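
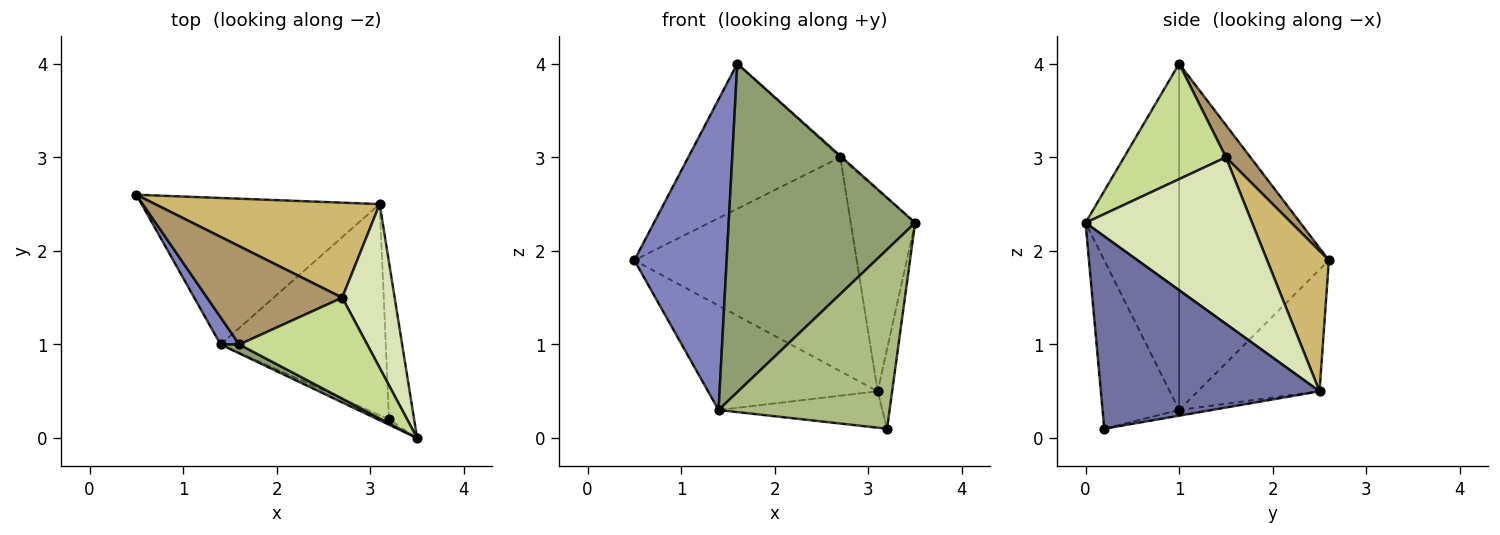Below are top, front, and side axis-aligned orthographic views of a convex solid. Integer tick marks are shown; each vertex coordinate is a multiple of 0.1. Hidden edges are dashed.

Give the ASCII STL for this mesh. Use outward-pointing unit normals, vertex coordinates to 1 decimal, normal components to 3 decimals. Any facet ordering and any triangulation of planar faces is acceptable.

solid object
 facet normal 0.989 0.065 -0.129
  outer loop
   vertex 3.1 2.5 0.5
   vertex 3.5 0.0 2.3
   vertex 3.2 0.2 0.1
  endloop
 endfacet
 facet normal -0.850 -0.524 0.046
  outer loop
   vertex 1.4 1.0 0.3
   vertex 1.6 1.0 4.0
   vertex 0.5 2.6 1.9
  endloop
 endfacet
 facet normal -0.384 0.536 -0.752
  outer loop
   vertex 1.4 1.0 0.3
   vertex 0.5 2.6 1.9
   vertex 3.1 2.5 0.5
  endloop
 endfacet
 facet normal -0.034 0.170 -0.985
  outer loop
   vertex 1.4 1.0 0.3
   vertex 3.1 2.5 0.5
   vertex 3.2 0.2 0.1
  endloop
 endfacet
 facet normal -0.449 -0.893 0.024
  outer loop
   vertex 1.4 1.0 0.3
   vertex 3.5 0.0 2.3
   vertex 1.6 1.0 4.0
  endloop
 endfacet
 facet normal -0.409 -0.912 -0.027
  outer loop
   vertex 1.4 1.0 0.3
   vertex 3.2 0.2 0.1
   vertex 3.5 0.0 2.3
  endloop
 endfacet
 facet normal 0.670 0.011 0.742
  outer loop
   vertex 2.7 1.5 3.0
   vertex 1.6 1.0 4.0
   vertex 3.5 0.0 2.3
  endloop
 endfacet
 facet normal 0.895 0.346 0.282
  outer loop
   vertex 2.7 1.5 3.0
   vertex 3.5 0.0 2.3
   vertex 3.1 2.5 0.5
  endloop
 endfacet
 facet normal 0.132 0.821 0.556
  outer loop
   vertex 2.7 1.5 3.0
   vertex 0.5 2.6 1.9
   vertex 1.6 1.0 4.0
  endloop
 endfacet
 facet normal 0.246 0.886 0.394
  outer loop
   vertex 2.7 1.5 3.0
   vertex 3.1 2.5 0.5
   vertex 0.5 2.6 1.9
  endloop
 endfacet
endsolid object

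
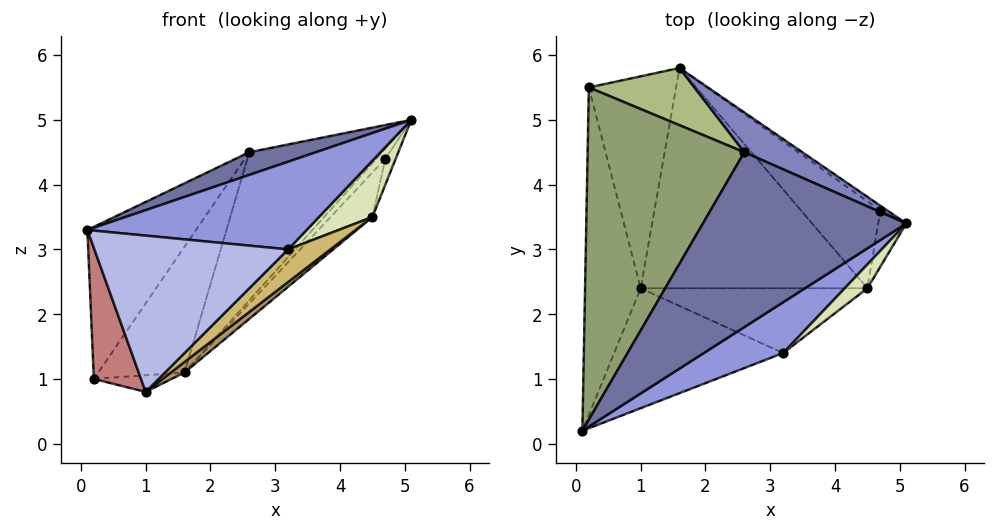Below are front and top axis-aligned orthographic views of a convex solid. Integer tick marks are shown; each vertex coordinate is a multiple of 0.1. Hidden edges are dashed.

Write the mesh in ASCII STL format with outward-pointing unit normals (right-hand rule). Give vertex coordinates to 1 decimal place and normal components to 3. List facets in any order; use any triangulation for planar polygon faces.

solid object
 facet normal -0.247 -0.125 0.961
  outer loop
   vertex 2.6 4.5 4.5
   vertex 0.1 0.2 3.3
   vertex 5.1 3.4 5.0
  endloop
 endfacet
 facet normal 0.349 0.905 0.243
  outer loop
   vertex 2.6 4.5 4.5
   vertex 5.1 3.4 5.0
   vertex 1.6 5.8 1.1
  endloop
 endfacet
 facet normal 0.358 -0.808 0.468
  outer loop
   vertex 3.2 1.4 3.0
   vertex 5.1 3.4 5.0
   vertex 0.1 0.2 3.3
  endloop
 endfacet
 facet normal 0.241 -0.770 -0.591
  outer loop
   vertex 3.2 1.4 3.0
   vertex 0.1 0.2 3.3
   vertex 1.0 2.4 0.8
  endloop
 endfacet
 facet normal -0.755 0.273 0.596
  outer loop
   vertex 0.2 5.5 1.0
   vertex 0.1 0.2 3.3
   vertex 2.6 4.5 4.5
  endloop
 endfacet
 facet normal -0.219 0.888 0.404
  outer loop
   vertex 0.2 5.5 1.0
   vertex 2.6 4.5 4.5
   vertex 1.6 5.8 1.1
  endloop
 endfacet
 facet normal 0.054 0.078 -0.995
  outer loop
   vertex 0.2 5.5 1.0
   vertex 1.6 5.8 1.1
   vertex 1.0 2.4 0.8
  endloop
 endfacet
 facet normal 0.487 -0.804 0.341
  outer loop
   vertex 4.5 2.4 3.5
   vertex 5.1 3.4 5.0
   vertex 3.2 1.4 3.0
  endloop
 endfacet
 facet normal 0.610 -0.038 -0.791
  outer loop
   vertex 4.5 2.4 3.5
   vertex 1.0 2.4 0.8
   vertex 1.6 5.8 1.1
  endloop
 endfacet
 facet normal 0.567 -0.370 -0.736
  outer loop
   vertex 4.5 2.4 3.5
   vertex 3.2 1.4 3.0
   vertex 1.0 2.4 0.8
  endloop
 endfacet
 facet normal 0.740 0.606 -0.292
  outer loop
   vertex 4.7 3.6 4.4
   vertex 1.6 5.8 1.1
   vertex 5.1 3.4 5.0
  endloop
 endfacet
 facet normal 0.844 0.225 -0.487
  outer loop
   vertex 4.7 3.6 4.4
   vertex 5.1 3.4 5.0
   vertex 4.5 2.4 3.5
  endloop
 endfacet
 facet normal 0.786 0.282 -0.550
  outer loop
   vertex 4.7 3.6 4.4
   vertex 4.5 2.4 3.5
   vertex 1.6 5.8 1.1
  endloop
 endfacet
 facet normal -0.858 -0.191 -0.477
  outer loop
   vertex 0.2 5.5 1.0
   vertex 1.0 2.4 0.8
   vertex 0.1 0.2 3.3
  endloop
 endfacet
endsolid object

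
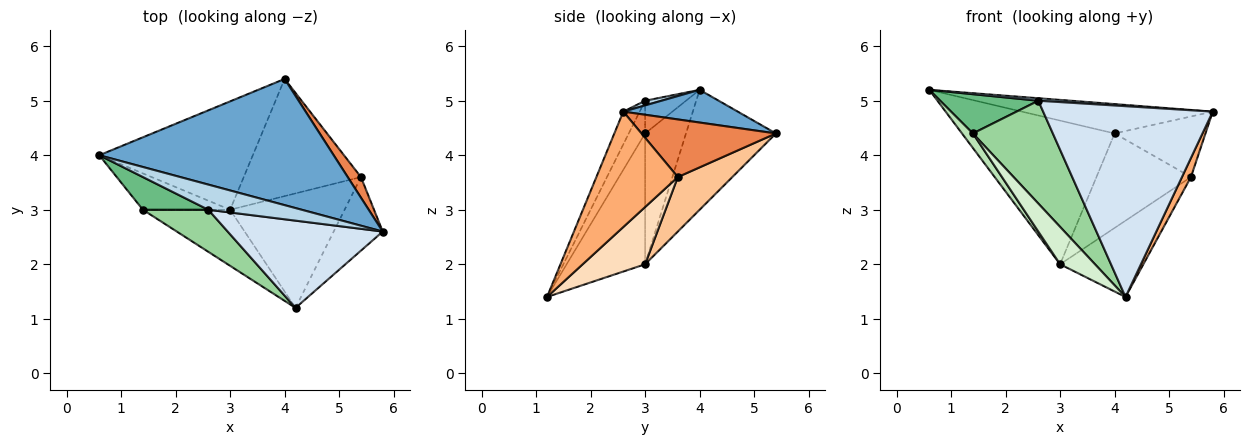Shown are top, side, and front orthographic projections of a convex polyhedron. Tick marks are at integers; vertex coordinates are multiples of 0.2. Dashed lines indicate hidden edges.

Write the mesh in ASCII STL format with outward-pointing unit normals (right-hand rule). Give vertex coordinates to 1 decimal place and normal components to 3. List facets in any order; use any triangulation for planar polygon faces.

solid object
 facet normal 0.135 0.224 0.965
  outer loop
   vertex 4.0 5.4 4.4
   vertex 0.6 4.0 5.2
   vertex 5.8 2.6 4.8
  endloop
 endfacet
 facet normal -0.426 0.722 -0.545
  outer loop
   vertex 3.0 3.0 2.0
   vertex 0.6 4.0 5.2
   vertex 4.0 5.4 4.4
  endloop
 endfacet
 facet normal 0.050 -0.099 0.994
  outer loop
   vertex 2.6 3.0 5.0
   vertex 5.8 2.6 4.8
   vertex 0.6 4.0 5.2
  endloop
 endfacet
 facet normal -0.087 -0.906 0.414
  outer loop
   vertex 2.6 3.0 5.0
   vertex 4.2 1.2 1.4
   vertex 5.8 2.6 4.8
  endloop
 endfacet
 facet normal 0.814 0.550 0.187
  outer loop
   vertex 5.4 3.6 3.6
   vertex 4.0 5.4 4.4
   vertex 5.8 2.6 4.8
  endloop
 endfacet
 facet normal 0.916 -0.101 -0.389
  outer loop
   vertex 5.4 3.6 3.6
   vertex 5.8 2.6 4.8
   vertex 4.2 1.2 1.4
  endloop
 endfacet
 facet normal 0.340 0.590 -0.732
  outer loop
   vertex 5.4 3.6 3.6
   vertex 3.0 3.0 2.0
   vertex 4.0 5.4 4.4
  endloop
 endfacet
 facet normal 0.384 0.512 -0.768
  outer loop
   vertex 5.4 3.6 3.6
   vertex 4.2 1.2 1.4
   vertex 3.0 3.0 2.0
  endloop
 endfacet
 facet normal -0.305 -0.732 0.610
  outer loop
   vertex 1.4 3.0 4.4
   vertex 2.6 3.0 5.0
   vertex 0.6 4.0 5.2
  endloop
 endfacet
 facet normal -0.186 -0.909 0.372
  outer loop
   vertex 1.4 3.0 4.4
   vertex 4.2 1.2 1.4
   vertex 2.6 3.0 5.0
  endloop
 endfacet
 facet normal -0.812 -0.217 -0.542
  outer loop
   vertex 1.4 3.0 4.4
   vertex 0.6 4.0 5.2
   vertex 3.0 3.0 2.0
  endloop
 endfacet
 facet normal -0.780 -0.347 -0.520
  outer loop
   vertex 1.4 3.0 4.4
   vertex 3.0 3.0 2.0
   vertex 4.2 1.2 1.4
  endloop
 endfacet
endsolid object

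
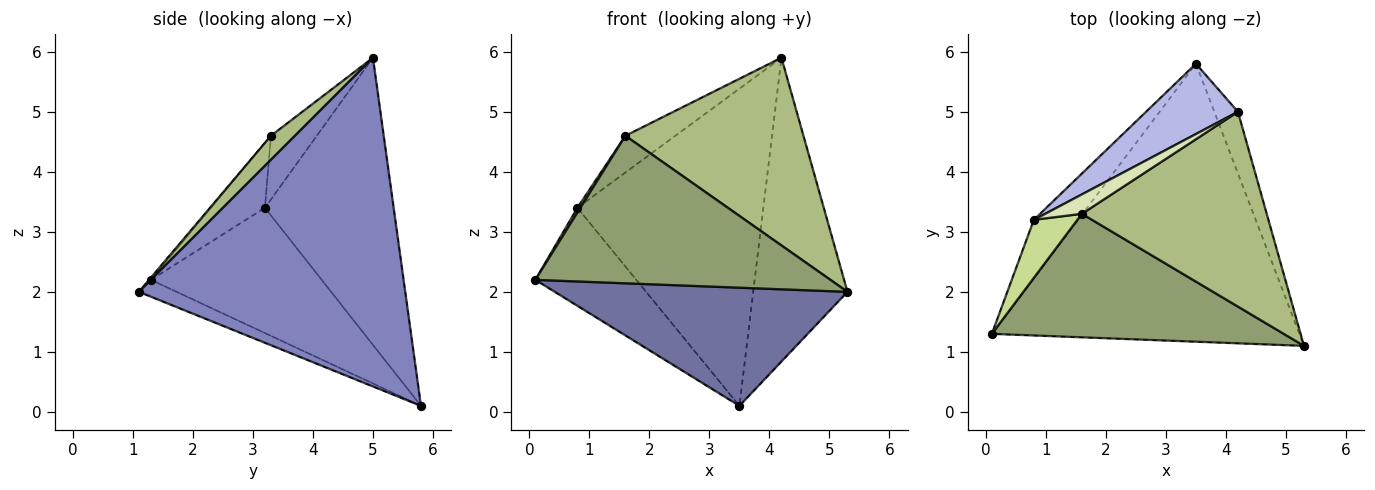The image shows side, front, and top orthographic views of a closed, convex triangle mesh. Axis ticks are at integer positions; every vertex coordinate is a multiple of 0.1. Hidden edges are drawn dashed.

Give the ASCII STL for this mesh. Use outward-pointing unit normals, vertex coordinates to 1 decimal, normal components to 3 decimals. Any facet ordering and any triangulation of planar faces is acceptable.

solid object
 facet normal -0.050 -0.391 -0.919
  outer loop
   vertex 3.5 5.8 0.1
   vertex 5.3 1.1 2.0
   vertex 0.1 1.3 2.2
  endloop
 endfacet
 facet normal 0.941 0.333 -0.068
  outer loop
   vertex 4.2 5.0 5.9
   vertex 5.3 1.1 2.0
   vertex 3.5 5.8 0.1
  endloop
 endfacet
 facet normal -0.824 0.487 -0.290
  outer loop
   vertex 0.8 3.2 3.4
   vertex 3.5 5.8 0.1
   vertex 0.1 1.3 2.2
  endloop
 endfacet
 facet normal -0.560 0.809 0.179
  outer loop
   vertex 0.8 3.2 3.4
   vertex 4.2 5.0 5.9
   vertex 3.5 5.8 0.1
  endloop
 endfacet
 facet normal -0.005 -0.767 0.642
  outer loop
   vertex 1.6 3.3 4.6
   vertex 0.1 1.3 2.2
   vertex 5.3 1.1 2.0
  endloop
 endfacet
 facet normal 0.093 -0.691 0.717
  outer loop
   vertex 1.6 3.3 4.6
   vertex 5.3 1.1 2.0
   vertex 4.2 5.0 5.9
  endloop
 endfacet
 facet normal -0.829 -0.046 0.557
  outer loop
   vertex 1.6 3.3 4.6
   vertex 0.8 3.2 3.4
   vertex 0.1 1.3 2.2
  endloop
 endfacet
 facet normal -0.630 0.686 0.363
  outer loop
   vertex 1.6 3.3 4.6
   vertex 4.2 5.0 5.9
   vertex 0.8 3.2 3.4
  endloop
 endfacet
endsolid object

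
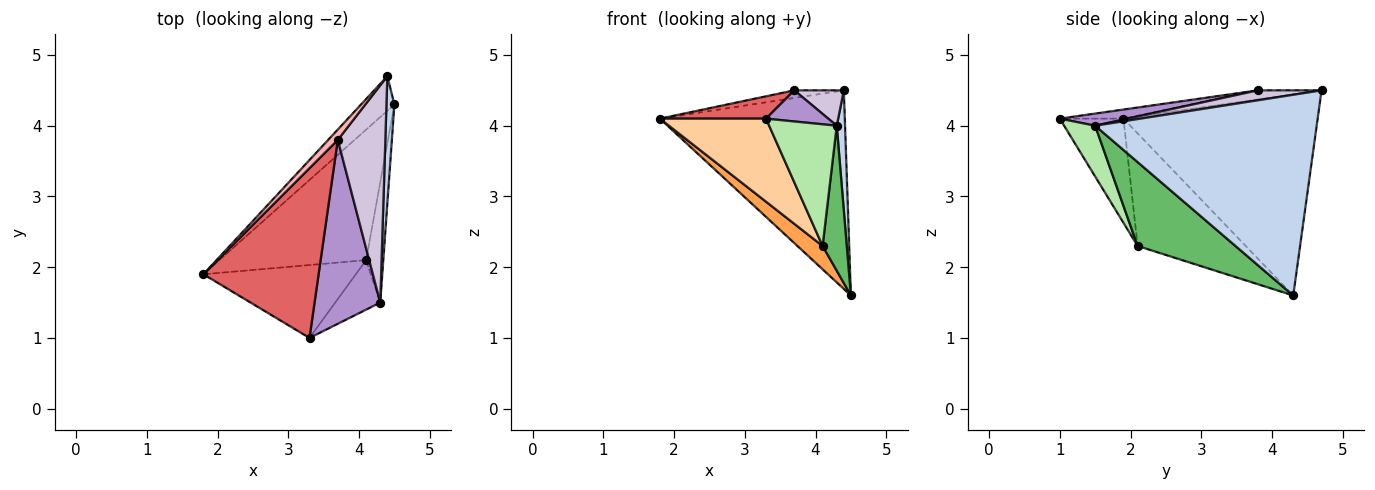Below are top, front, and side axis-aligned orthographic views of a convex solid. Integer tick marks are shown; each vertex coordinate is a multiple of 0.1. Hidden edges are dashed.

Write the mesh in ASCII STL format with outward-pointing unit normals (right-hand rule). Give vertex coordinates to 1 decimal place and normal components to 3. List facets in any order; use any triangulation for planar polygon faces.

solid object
 facet normal -0.719 0.685 -0.119
  outer loop
   vertex 4.4 4.7 4.5
   vertex 4.5 4.3 1.6
   vertex 1.8 1.9 4.1
  endloop
 endfacet
 facet normal 0.999 -0.037 0.040
  outer loop
   vertex 4.3 1.5 4.0
   vertex 4.5 4.3 1.6
   vertex 4.4 4.7 4.5
  endloop
 endfacet
 facet normal -0.603 -0.140 -0.786
  outer loop
   vertex 4.1 2.1 2.3
   vertex 1.8 1.9 4.1
   vertex 4.5 4.3 1.6
  endloop
 endfacet
 facet normal -0.411 -0.685 -0.601
  outer loop
   vertex 4.1 2.1 2.3
   vertex 3.3 1.0 4.1
   vertex 1.8 1.9 4.1
  endloop
 endfacet
 facet normal 0.952 -0.235 -0.195
  outer loop
   vertex 4.1 2.1 2.3
   vertex 4.5 4.3 1.6
   vertex 4.3 1.5 4.0
  endloop
 endfacet
 facet normal 0.391 -0.852 -0.347
  outer loop
   vertex 4.1 2.1 2.3
   vertex 4.3 1.5 4.0
   vertex 3.3 1.0 4.1
  endloop
 endfacet
 facet normal -0.078 -0.130 0.988
  outer loop
   vertex 3.7 3.8 4.5
   vertex 1.8 1.9 4.1
   vertex 3.3 1.0 4.1
  endloop
 endfacet
 facet normal -0.606 0.472 0.640
  outer loop
   vertex 3.7 3.8 4.5
   vertex 4.4 4.7 4.5
   vertex 1.8 1.9 4.1
  endloop
 endfacet
 facet normal 0.179 -0.164 0.970
  outer loop
   vertex 3.7 3.8 4.5
   vertex 3.3 1.0 4.1
   vertex 4.3 1.5 4.0
  endloop
 endfacet
 facet normal 0.202 -0.157 0.967
  outer loop
   vertex 3.7 3.8 4.5
   vertex 4.3 1.5 4.0
   vertex 4.4 4.7 4.5
  endloop
 endfacet
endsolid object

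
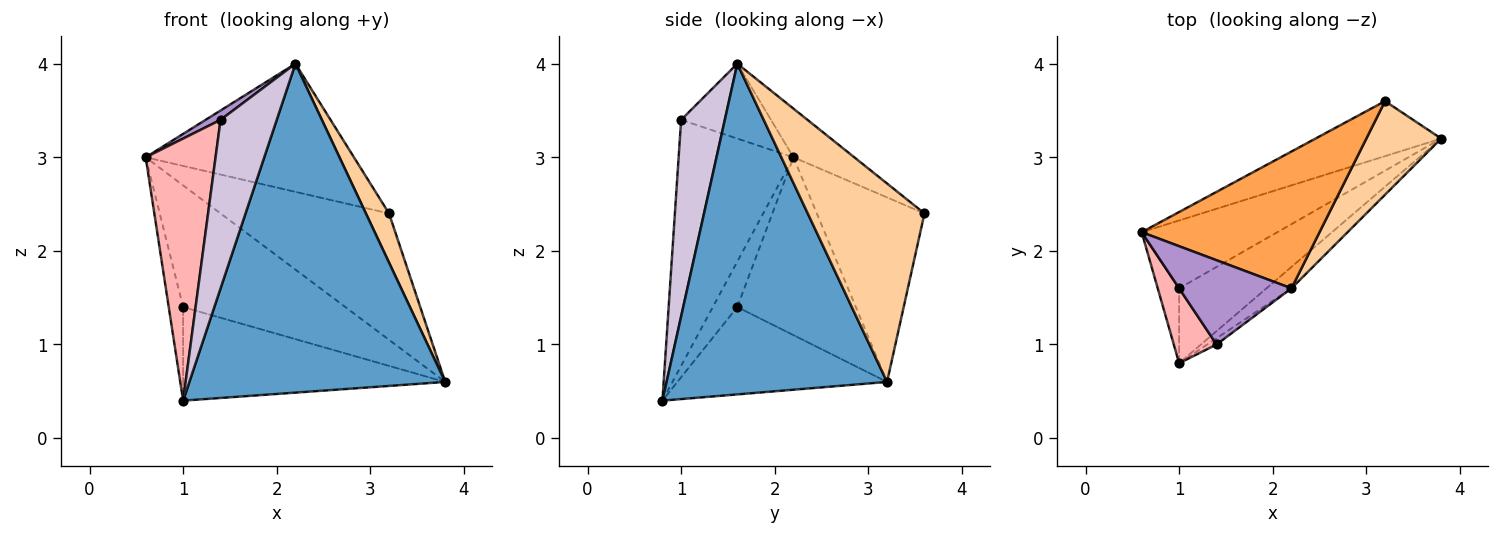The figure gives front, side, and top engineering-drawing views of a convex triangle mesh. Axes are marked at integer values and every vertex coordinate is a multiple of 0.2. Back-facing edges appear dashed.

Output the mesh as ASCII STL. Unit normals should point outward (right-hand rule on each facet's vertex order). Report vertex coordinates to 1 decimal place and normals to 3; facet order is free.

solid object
 facet normal 0.652 -0.757 -0.049
  outer loop
   vertex 2.2 1.6 4.0
   vertex 1.0 0.8 0.4
   vertex 3.8 3.2 0.6
  endloop
 endfacet
 facet normal -0.505 0.791 -0.344
  outer loop
   vertex 3.2 3.6 2.4
   vertex 3.8 3.2 0.6
   vertex 0.6 2.2 3.0
  endloop
 endfacet
 facet normal -0.196 0.670 0.716
  outer loop
   vertex 3.2 3.6 2.4
   vertex 0.6 2.2 3.0
   vertex 2.2 1.6 4.0
  endloop
 endfacet
 facet normal 0.920 -0.182 0.347
  outer loop
   vertex 3.2 3.6 2.4
   vertex 2.2 1.6 4.0
   vertex 3.8 3.2 0.6
  endloop
 endfacet
 facet normal -0.538 0.736 -0.411
  outer loop
   vertex 1.0 1.6 1.4
   vertex 0.6 2.2 3.0
   vertex 3.8 3.2 0.6
  endloop
 endfacet
 facet normal -0.799 0.470 -0.376
  outer loop
   vertex 1.0 1.6 1.4
   vertex 1.0 0.8 0.4
   vertex 0.6 2.2 3.0
  endloop
 endfacet
 facet normal -0.530 0.662 -0.530
  outer loop
   vertex 1.0 1.6 1.4
   vertex 3.8 3.2 0.6
   vertex 1.0 0.8 0.4
  endloop
 endfacet
 facet normal -0.845 -0.514 0.147
  outer loop
   vertex 1.4 1.0 3.4
   vertex 0.6 2.2 3.0
   vertex 1.0 0.8 0.4
  endloop
 endfacet
 facet normal -0.552 -0.092 0.829
  outer loop
   vertex 1.4 1.0 3.4
   vertex 2.2 1.6 4.0
   vertex 0.6 2.2 3.0
  endloop
 endfacet
 facet normal 0.614 -0.789 -0.029
  outer loop
   vertex 1.4 1.0 3.4
   vertex 1.0 0.8 0.4
   vertex 2.2 1.6 4.0
  endloop
 endfacet
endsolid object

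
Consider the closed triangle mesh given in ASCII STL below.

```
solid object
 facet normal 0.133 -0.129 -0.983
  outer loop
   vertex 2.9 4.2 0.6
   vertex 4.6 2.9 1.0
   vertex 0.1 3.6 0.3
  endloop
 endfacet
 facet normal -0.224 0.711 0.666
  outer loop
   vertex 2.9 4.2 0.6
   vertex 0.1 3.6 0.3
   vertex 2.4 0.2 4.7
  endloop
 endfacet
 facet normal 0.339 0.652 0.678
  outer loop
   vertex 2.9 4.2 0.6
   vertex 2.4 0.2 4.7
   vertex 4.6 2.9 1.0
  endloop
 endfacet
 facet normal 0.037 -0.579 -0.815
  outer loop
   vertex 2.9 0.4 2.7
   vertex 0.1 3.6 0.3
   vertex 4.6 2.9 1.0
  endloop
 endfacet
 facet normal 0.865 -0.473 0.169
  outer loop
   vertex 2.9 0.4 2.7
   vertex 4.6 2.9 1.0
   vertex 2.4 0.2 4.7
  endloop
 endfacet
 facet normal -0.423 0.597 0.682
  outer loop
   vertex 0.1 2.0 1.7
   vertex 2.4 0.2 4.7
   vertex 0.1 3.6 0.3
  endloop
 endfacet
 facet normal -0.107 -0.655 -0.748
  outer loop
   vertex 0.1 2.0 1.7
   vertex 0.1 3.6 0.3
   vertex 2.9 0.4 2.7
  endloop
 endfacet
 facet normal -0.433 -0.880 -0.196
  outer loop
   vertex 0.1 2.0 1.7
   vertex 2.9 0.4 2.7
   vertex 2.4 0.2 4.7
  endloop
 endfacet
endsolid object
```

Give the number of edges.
12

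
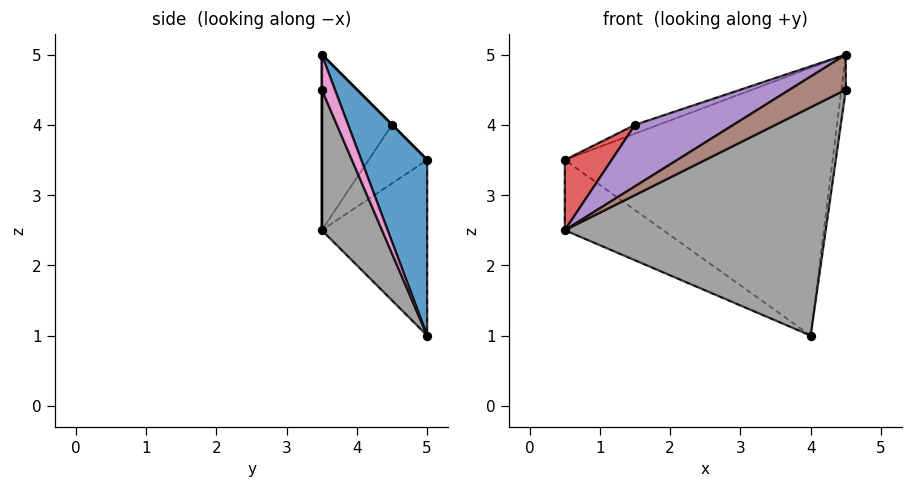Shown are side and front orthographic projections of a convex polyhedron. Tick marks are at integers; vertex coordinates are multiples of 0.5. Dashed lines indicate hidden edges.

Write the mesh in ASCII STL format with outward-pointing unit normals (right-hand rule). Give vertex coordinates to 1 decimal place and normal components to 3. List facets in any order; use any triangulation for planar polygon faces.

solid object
 facet normal 0.226 0.921 0.317
  outer loop
   vertex 4.0 5.0 1.0
   vertex 0.5 5.0 3.5
   vertex 4.5 3.5 5.0
  endloop
 endfacet
 facet normal -0.511 0.477 -0.715
  outer loop
   vertex 0.5 3.5 2.5
   vertex 0.5 5.0 3.5
   vertex 4.0 5.0 1.0
  endloop
 endfacet
 facet normal 0.000 0.707 0.707
  outer loop
   vertex 1.5 4.5 4.0
   vertex 4.5 3.5 5.0
   vertex 0.5 5.0 3.5
  endloop
 endfacet
 facet normal -0.570 -0.456 0.684
  outer loop
   vertex 1.5 4.5 4.0
   vertex 0.5 5.0 3.5
   vertex 0.5 3.5 2.5
  endloop
 endfacet
 facet normal -0.426 -0.596 0.681
  outer loop
   vertex 1.5 4.5 4.0
   vertex 0.5 3.5 2.5
   vertex 4.5 3.5 5.0
  endloop
 endfacet
 facet normal 0.000 -1.000 0.000
  outer loop
   vertex 4.5 3.5 4.5
   vertex 4.5 3.5 5.0
   vertex 0.5 3.5 2.5
  endloop
 endfacet
 facet normal 0.949 0.316 0.000
  outer loop
   vertex 4.5 3.5 4.5
   vertex 4.0 5.0 1.0
   vertex 4.5 3.5 5.0
  endloop
 endfacet
 facet normal 0.205 -0.889 -0.410
  outer loop
   vertex 4.5 3.5 4.5
   vertex 0.5 3.5 2.5
   vertex 4.0 5.0 1.0
  endloop
 endfacet
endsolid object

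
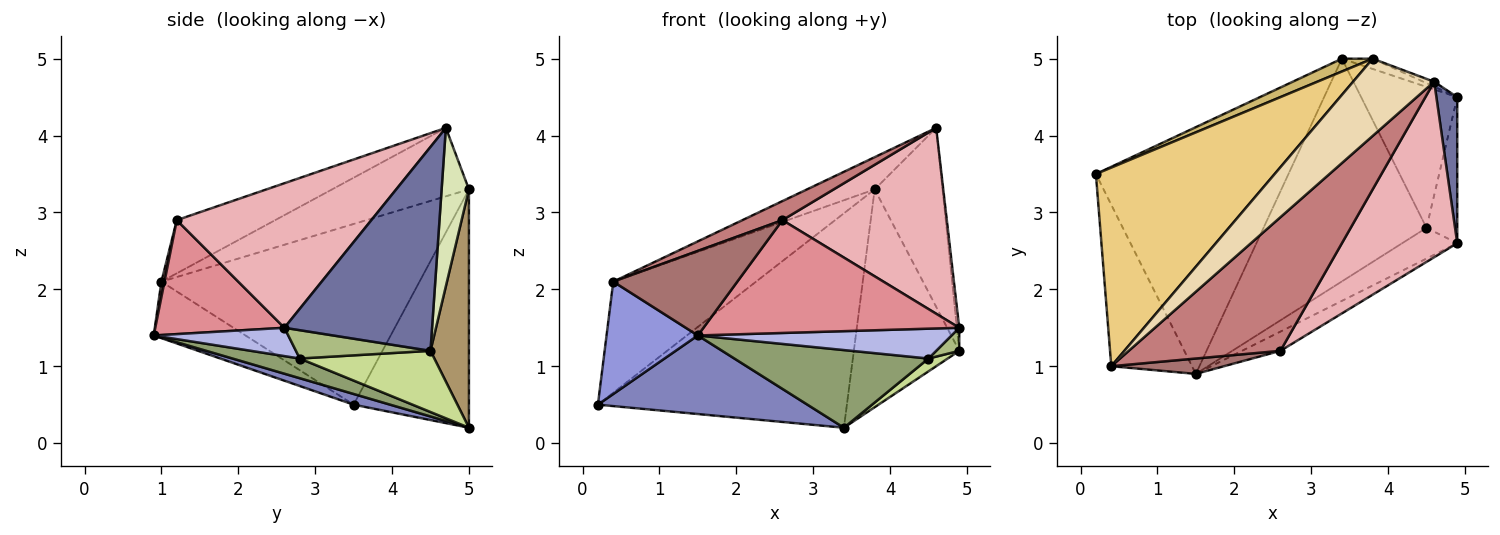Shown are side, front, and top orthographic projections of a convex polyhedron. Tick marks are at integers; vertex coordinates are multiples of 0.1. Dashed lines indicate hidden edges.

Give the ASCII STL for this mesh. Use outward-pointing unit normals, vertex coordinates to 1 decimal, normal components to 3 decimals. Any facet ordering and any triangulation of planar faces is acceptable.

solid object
 facet normal 0.995 0.016 0.102
  outer loop
   vertex 4.9 4.5 1.2
   vertex 4.6 4.7 4.1
   vertex 4.9 2.6 1.5
  endloop
 endfacet
 facet normal 0.053 -0.303 -0.952
  outer loop
   vertex 3.4 5.0 0.2
   vertex 1.5 0.9 1.4
   vertex 0.2 3.5 0.5
  endloop
 endfacet
 facet normal -0.498 -0.495 -0.712
  outer loop
   vertex 0.4 1.0 2.1
   vertex 0.2 3.5 0.5
   vertex 1.5 0.9 1.4
  endloop
 endfacet
 facet normal 0.346 -0.653 -0.673
  outer loop
   vertex 4.5 2.8 1.1
   vertex 4.9 2.6 1.5
   vertex 1.5 0.9 1.4
  endloop
 endfacet
 facet normal 0.113 -0.327 -0.938
  outer loop
   vertex 4.5 2.8 1.1
   vertex 1.5 0.9 1.4
   vertex 3.4 5.0 0.2
  endloop
 endfacet
 facet normal 0.673 -0.115 -0.731
  outer loop
   vertex 4.5 2.8 1.1
   vertex 4.9 4.5 1.2
   vertex 4.9 2.6 1.5
  endloop
 endfacet
 facet normal 0.535 -0.076 -0.841
  outer loop
   vertex 4.5 2.8 1.1
   vertex 3.4 5.0 0.2
   vertex 4.9 4.5 1.2
  endloop
 endfacet
 facet normal 0.373 0.927 -0.025
  outer loop
   vertex 3.8 5.0 3.3
   vertex 4.6 4.7 4.1
   vertex 4.9 4.5 1.2
  endloop
 endfacet
 facet normal 0.342 0.939 -0.044
  outer loop
   vertex 3.8 5.0 3.3
   vertex 4.9 4.5 1.2
   vertex 3.4 5.0 0.2
  endloop
 endfacet
 facet normal -0.420 0.906 0.054
  outer loop
   vertex 3.8 5.0 3.3
   vertex 3.4 5.0 0.2
   vertex 0.2 3.5 0.5
  endloop
 endfacet
 facet normal -0.662 0.366 0.655
  outer loop
   vertex 3.8 5.0 3.3
   vertex 0.2 3.5 0.5
   vertex 0.4 1.0 2.1
  endloop
 endfacet
 facet normal -0.614 0.304 0.728
  outer loop
   vertex 3.8 5.0 3.3
   vertex 0.4 1.0 2.1
   vertex 4.6 4.7 4.1
  endloop
 endfacet
 facet normal 0.024 -0.984 0.179
  outer loop
   vertex 2.6 1.2 2.9
   vertex 0.4 1.0 2.1
   vertex 1.5 0.9 1.4
  endloop
 endfacet
 facet normal -0.328 -0.133 0.935
  outer loop
   vertex 2.6 1.2 2.9
   vertex 4.6 4.7 4.1
   vertex 0.4 1.0 2.1
  endloop
 endfacet
 facet normal 0.446 -0.882 -0.150
  outer loop
   vertex 2.6 1.2 2.9
   vertex 1.5 0.9 1.4
   vertex 4.9 2.6 1.5
  endloop
 endfacet
 facet normal 0.652 -0.551 0.520
  outer loop
   vertex 2.6 1.2 2.9
   vertex 4.9 2.6 1.5
   vertex 4.6 4.7 4.1
  endloop
 endfacet
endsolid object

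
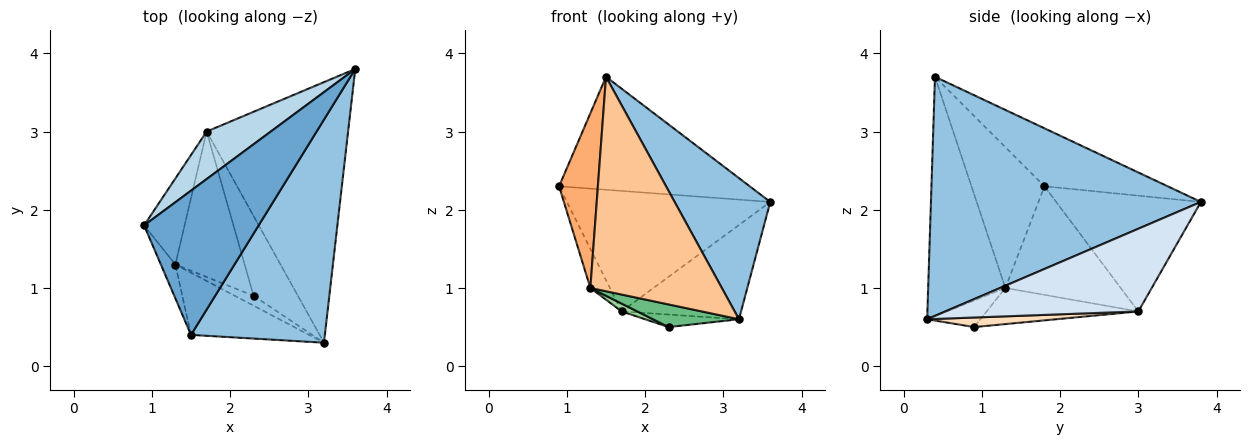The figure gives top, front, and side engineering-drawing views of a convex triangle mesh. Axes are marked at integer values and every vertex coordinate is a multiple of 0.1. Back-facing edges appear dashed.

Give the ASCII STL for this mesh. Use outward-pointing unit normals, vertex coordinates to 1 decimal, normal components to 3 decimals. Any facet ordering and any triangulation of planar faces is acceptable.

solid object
 facet normal -0.370 0.573 0.731
  outer loop
   vertex 1.5 0.4 3.7
   vertex 3.6 3.8 2.1
   vertex 0.9 1.8 2.3
  endloop
 endfacet
 facet normal 0.834 -0.295 0.467
  outer loop
   vertex 1.5 0.4 3.7
   vertex 3.2 0.3 0.6
   vertex 3.6 3.8 2.1
  endloop
 endfacet
 facet normal -0.552 0.776 0.306
  outer loop
   vertex 1.7 3.0 0.7
   vertex 0.9 1.8 2.3
   vertex 3.6 3.8 2.1
  endloop
 endfacet
 facet normal 0.482 0.298 -0.824
  outer loop
   vertex 1.7 3.0 0.7
   vertex 3.6 3.8 2.1
   vertex 3.2 0.3 0.6
  endloop
 endfacet
 facet normal -0.925 0.157 -0.345
  outer loop
   vertex 1.3 1.3 1.0
   vertex 0.9 1.8 2.3
   vertex 1.7 3.0 0.7
  endloop
 endfacet
 facet normal -0.879 -0.468 -0.091
  outer loop
   vertex 1.3 1.3 1.0
   vertex 1.5 0.4 3.7
   vertex 0.9 1.8 2.3
  endloop
 endfacet
 facet normal -0.491 -0.837 -0.242
  outer loop
   vertex 1.3 1.3 1.0
   vertex 3.2 0.3 0.6
   vertex 1.5 0.4 3.7
  endloop
 endfacet
 facet normal 0.208 0.152 -0.966
  outer loop
   vertex 2.3 0.9 0.5
   vertex 1.7 3.0 0.7
   vertex 3.2 0.3 0.6
  endloop
 endfacet
 facet normal -0.493 -0.797 -0.348
  outer loop
   vertex 2.3 0.9 0.5
   vertex 3.2 0.3 0.6
   vertex 1.3 1.3 1.0
  endloop
 endfacet
 facet normal -0.462 -0.048 -0.886
  outer loop
   vertex 2.3 0.9 0.5
   vertex 1.3 1.3 1.0
   vertex 1.7 3.0 0.7
  endloop
 endfacet
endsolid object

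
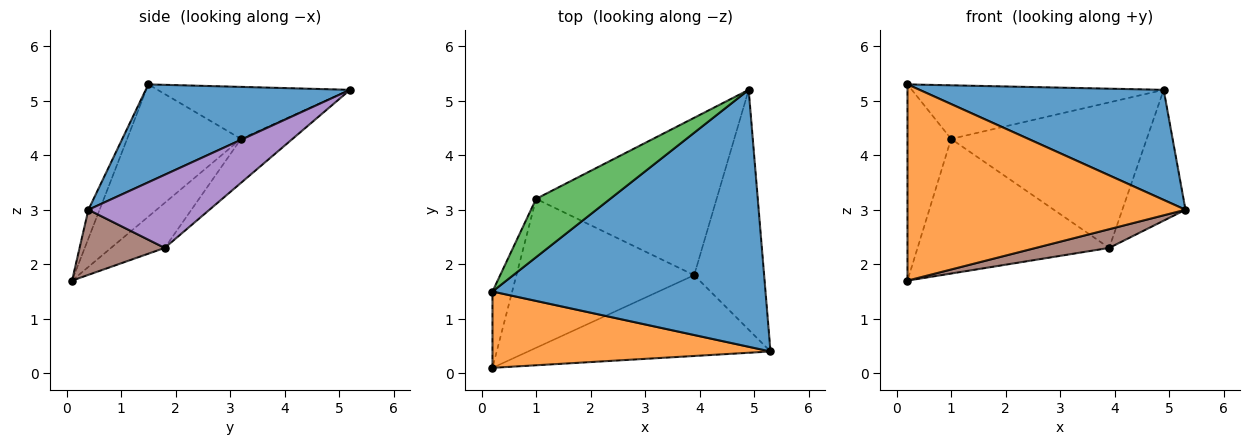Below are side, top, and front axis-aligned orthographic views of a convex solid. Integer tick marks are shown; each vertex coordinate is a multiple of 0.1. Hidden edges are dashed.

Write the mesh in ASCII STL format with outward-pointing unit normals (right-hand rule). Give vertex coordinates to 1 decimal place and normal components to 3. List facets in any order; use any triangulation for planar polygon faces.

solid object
 facet normal 0.313 -0.374 0.873
  outer loop
   vertex 4.9 5.2 5.2
   vertex 0.2 1.5 5.3
   vertex 5.3 0.4 3.0
  endloop
 endfacet
 facet normal -0.038 -0.931 0.362
  outer loop
   vertex 0.2 0.1 1.7
   vertex 5.3 0.4 3.0
   vertex 0.2 1.5 5.3
  endloop
 endfacet
 facet normal -0.459 0.601 0.654
  outer loop
   vertex 1.0 3.2 4.3
   vertex 0.2 1.5 5.3
   vertex 4.9 5.2 5.2
  endloop
 endfacet
 facet normal -0.925 0.354 -0.138
  outer loop
   vertex 1.0 3.2 4.3
   vertex 0.2 0.1 1.7
   vertex 0.2 1.5 5.3
  endloop
 endfacet
 facet normal 0.676 0.353 -0.647
  outer loop
   vertex 3.9 1.8 2.3
   vertex 4.9 5.2 5.2
   vertex 5.3 0.4 3.0
  endloop
 endfacet
 facet normal 0.253 -0.218 -0.943
  outer loop
   vertex 3.9 1.8 2.3
   vertex 5.3 0.4 3.0
   vertex 0.2 0.1 1.7
  endloop
 endfacet
 facet normal -0.176 0.668 -0.723
  outer loop
   vertex 3.9 1.8 2.3
   vertex 1.0 3.2 4.3
   vertex 4.9 5.2 5.2
  endloop
 endfacet
 facet normal -0.185 0.659 -0.729
  outer loop
   vertex 3.9 1.8 2.3
   vertex 0.2 0.1 1.7
   vertex 1.0 3.2 4.3
  endloop
 endfacet
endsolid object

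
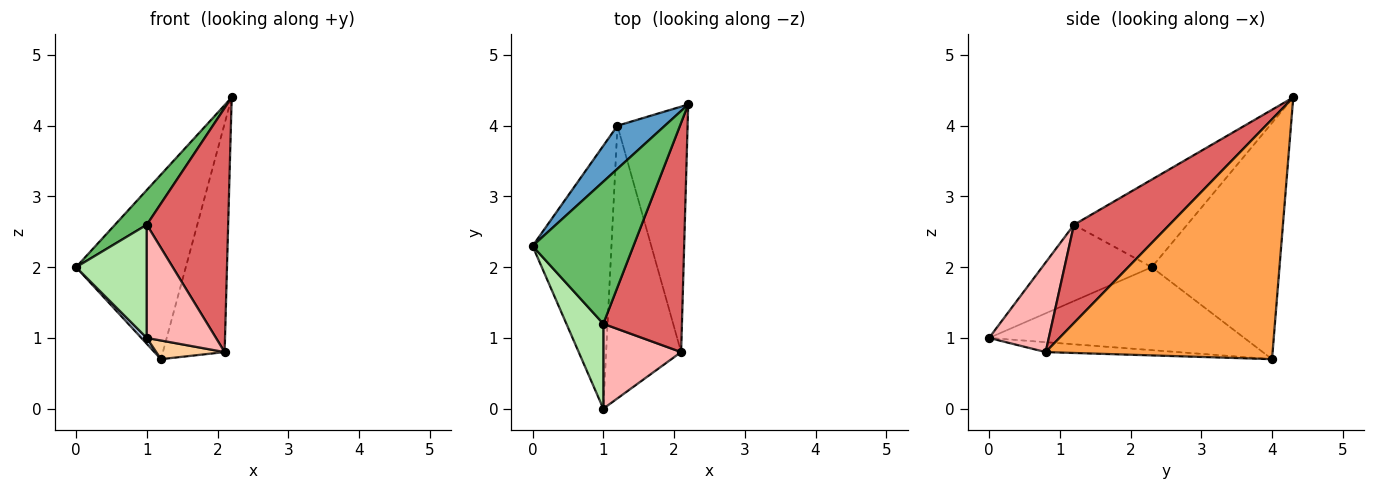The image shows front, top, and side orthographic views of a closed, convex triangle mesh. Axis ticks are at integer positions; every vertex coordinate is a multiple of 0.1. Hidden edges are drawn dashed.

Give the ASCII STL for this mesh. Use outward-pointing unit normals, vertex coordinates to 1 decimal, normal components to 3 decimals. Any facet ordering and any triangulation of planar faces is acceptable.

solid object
 facet normal -0.750 0.644 0.150
  outer loop
   vertex 1.2 4.0 0.7
   vertex 0.0 2.3 2.0
   vertex 2.2 4.3 4.4
  endloop
 endfacet
 facet normal -0.725 -0.015 -0.689
  outer loop
   vertex 1.2 4.0 0.7
   vertex 1.0 0.0 1.0
   vertex 0.0 2.3 2.0
  endloop
 endfacet
 facet normal 0.929 0.253 -0.271
  outer loop
   vertex 2.1 0.8 0.8
   vertex 1.2 4.0 0.7
   vertex 2.2 4.3 4.4
  endloop
 endfacet
 facet normal -0.131 -0.068 -0.989
  outer loop
   vertex 2.1 0.8 0.8
   vertex 1.0 0.0 1.0
   vertex 1.2 4.0 0.7
  endloop
 endfacet
 facet normal -0.645 -0.181 0.742
  outer loop
   vertex 1.0 1.2 2.6
   vertex 2.2 4.3 4.4
   vertex 0.0 2.3 2.0
  endloop
 endfacet
 facet normal -0.778 -0.502 0.377
  outer loop
   vertex 1.0 1.2 2.6
   vertex 0.0 2.3 2.0
   vertex 1.0 0.0 1.0
  endloop
 endfacet
 facet normal 0.650 -0.554 0.520
  outer loop
   vertex 1.0 1.2 2.6
   vertex 2.1 0.8 0.8
   vertex 2.2 4.3 4.4
  endloop
 endfacet
 facet normal 0.568 -0.658 0.494
  outer loop
   vertex 1.0 1.2 2.6
   vertex 1.0 0.0 1.0
   vertex 2.1 0.8 0.8
  endloop
 endfacet
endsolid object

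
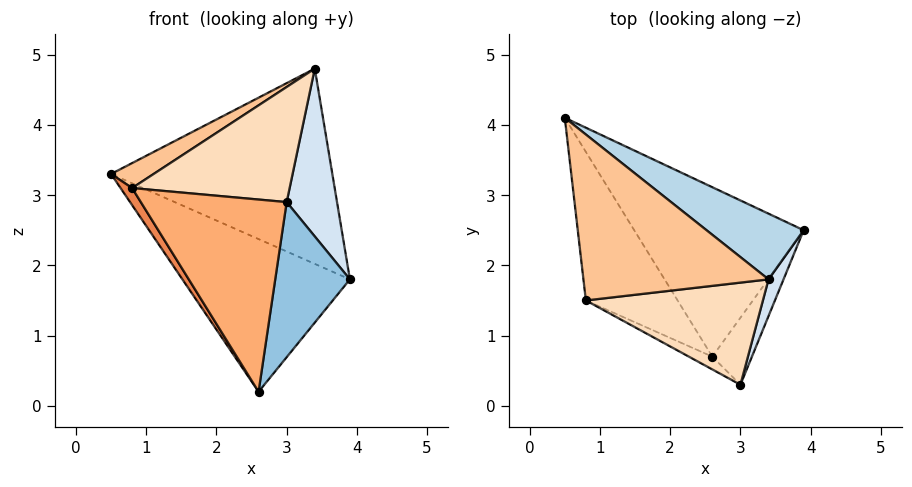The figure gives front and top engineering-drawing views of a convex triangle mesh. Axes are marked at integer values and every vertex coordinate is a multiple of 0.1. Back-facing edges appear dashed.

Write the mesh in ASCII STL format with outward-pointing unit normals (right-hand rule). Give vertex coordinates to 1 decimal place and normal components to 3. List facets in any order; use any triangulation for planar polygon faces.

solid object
 facet normal -0.013 0.669 -0.743
  outer loop
   vertex 2.6 0.7 0.2
   vertex 0.5 4.1 3.3
   vertex 3.9 2.5 1.8
  endloop
 endfacet
 facet normal 0.869 -0.454 -0.196
  outer loop
   vertex 2.6 0.7 0.2
   vertex 3.9 2.5 1.8
   vertex 3.0 0.3 2.9
  endloop
 endfacet
 facet normal 0.506 0.817 0.275
  outer loop
   vertex 3.4 1.8 4.8
   vertex 3.9 2.5 1.8
   vertex 0.5 4.1 3.3
  endloop
 endfacet
 facet normal 0.936 -0.345 0.075
  outer loop
   vertex 3.4 1.8 4.8
   vertex 3.0 0.3 2.9
   vertex 3.9 2.5 1.8
  endloop
 endfacet
 facet normal -0.855 -0.059 -0.515
  outer loop
   vertex 0.8 1.5 3.1
   vertex 0.5 4.1 3.3
   vertex 2.6 0.7 0.2
  endloop
 endfacet
 facet normal -0.482 -0.874 -0.058
  outer loop
   vertex 0.8 1.5 3.1
   vertex 2.6 0.7 0.2
   vertex 3.0 0.3 2.9
  endloop
 endfacet
 facet normal -0.533 -0.126 0.837
  outer loop
   vertex 0.8 1.5 3.1
   vertex 3.4 1.8 4.8
   vertex 0.5 4.1 3.3
  endloop
 endfacet
 facet normal -0.328 -0.707 0.627
  outer loop
   vertex 0.8 1.5 3.1
   vertex 3.0 0.3 2.9
   vertex 3.4 1.8 4.8
  endloop
 endfacet
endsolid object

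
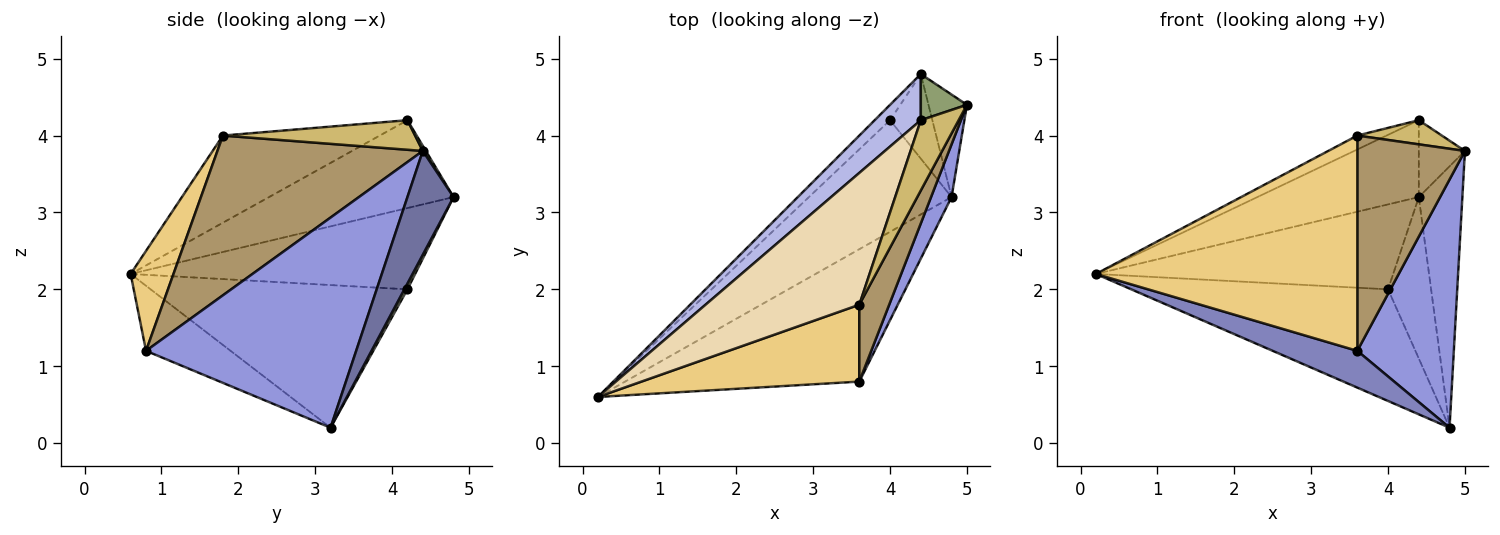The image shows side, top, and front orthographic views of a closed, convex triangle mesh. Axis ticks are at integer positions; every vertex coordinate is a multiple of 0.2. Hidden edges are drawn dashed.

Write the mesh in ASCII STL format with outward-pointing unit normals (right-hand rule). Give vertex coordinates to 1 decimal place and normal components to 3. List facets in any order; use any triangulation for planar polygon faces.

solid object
 facet normal 0.702 0.663 -0.260
  outer loop
   vertex 4.4 4.8 3.2
   vertex 5.0 4.4 3.8
   vertex 4.8 3.2 0.2
  endloop
 endfacet
 facet normal -0.259 -0.259 -0.931
  outer loop
   vertex 3.6 0.8 1.2
   vertex 0.2 0.6 2.2
   vertex 4.8 3.2 0.2
  endloop
 endfacet
 facet normal 0.905 -0.416 0.088
  outer loop
   vertex 3.6 0.8 1.2
   vertex 4.8 3.2 0.2
   vertex 5.0 4.4 3.8
  endloop
 endfacet
 facet normal -0.700 0.612 0.367
  outer loop
   vertex 4.4 4.2 4.2
   vertex 4.4 4.8 3.2
   vertex 0.2 0.6 2.2
  endloop
 endfacet
 facet normal 0.057 0.856 0.514
  outer loop
   vertex 4.4 4.2 4.2
   vertex 5.0 4.4 3.8
   vertex 4.4 4.8 3.2
  endloop
 endfacet
 facet normal -0.577 0.577 -0.577
  outer loop
   vertex 4.0 4.2 2.0
   vertex 4.8 3.2 0.2
   vertex 0.2 0.6 2.2
  endloop
 endfacet
 facet normal -0.686 0.716 -0.130
  outer loop
   vertex 4.0 4.2 2.0
   vertex 0.2 0.6 2.2
   vertex 4.4 4.8 3.2
  endloop
 endfacet
 facet normal 0.063 0.884 -0.463
  outer loop
   vertex 4.0 4.2 2.0
   vertex 4.4 4.8 3.2
   vertex 4.8 3.2 0.2
  endloop
 endfacet
 facet normal 0.874 -0.458 0.164
  outer loop
   vertex 3.6 1.8 4.0
   vertex 3.6 0.8 1.2
   vertex 5.0 4.4 3.8
  endloop
 endfacet
 facet normal 0.594 -0.261 0.761
  outer loop
   vertex 3.6 1.8 4.0
   vertex 5.0 4.4 3.8
   vertex 4.4 4.2 4.2
  endloop
 endfacet
 facet normal 0.153 -0.931 0.332
  outer loop
   vertex 3.6 1.8 4.0
   vertex 0.2 0.6 2.2
   vertex 3.6 0.8 1.2
  endloop
 endfacet
 facet normal -0.491 0.091 0.866
  outer loop
   vertex 3.6 1.8 4.0
   vertex 4.4 4.2 4.2
   vertex 0.2 0.6 2.2
  endloop
 endfacet
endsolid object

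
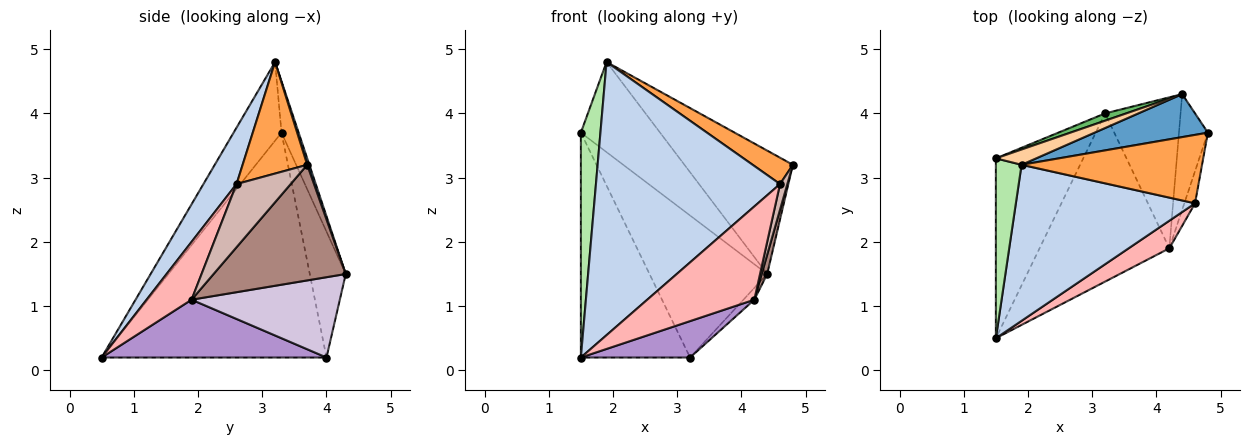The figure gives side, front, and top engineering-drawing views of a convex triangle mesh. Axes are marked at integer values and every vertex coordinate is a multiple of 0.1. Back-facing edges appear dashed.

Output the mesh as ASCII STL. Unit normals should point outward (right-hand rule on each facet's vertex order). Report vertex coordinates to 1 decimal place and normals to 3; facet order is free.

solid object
 facet normal 0.019 0.944 0.329
  outer loop
   vertex 4.4 4.3 1.5
   vertex 1.9 3.2 4.8
   vertex 4.8 3.7 3.2
  endloop
 endfacet
 facet normal 0.154 -0.858 0.490
  outer loop
   vertex 4.6 2.6 2.9
   vertex 1.9 3.2 4.8
   vertex 1.5 0.5 0.2
  endloop
 endfacet
 facet normal 0.500 -0.311 0.808
  outer loop
   vertex 4.6 2.6 2.9
   vertex 4.8 3.7 3.2
   vertex 1.9 3.2 4.8
  endloop
 endfacet
 facet normal -0.208 0.964 0.163
  outer loop
   vertex 1.5 3.3 3.7
   vertex 1.9 3.2 4.8
   vertex 4.4 4.3 1.5
  endloop
 endfacet
 facet normal -0.292 0.955 0.049
  outer loop
   vertex 1.5 3.3 3.7
   vertex 4.4 4.3 1.5
   vertex 3.2 4.0 0.2
  endloop
 endfacet
 facet normal -0.886 -0.362 0.289
  outer loop
   vertex 1.5 3.3 3.7
   vertex 1.5 0.5 0.2
   vertex 1.9 3.2 4.8
  endloop
 endfacet
 facet normal -0.849 0.412 -0.330
  outer loop
   vertex 1.5 3.3 3.7
   vertex 3.2 4.0 0.2
   vertex 1.5 0.5 0.2
  endloop
 endfacet
 facet normal 0.374 -0.890 0.263
  outer loop
   vertex 4.2 1.9 1.1
   vertex 4.6 2.6 2.9
   vertex 1.5 0.5 0.2
  endloop
 endfacet
 facet normal 0.399 -0.194 -0.896
  outer loop
   vertex 4.2 1.9 1.1
   vertex 1.5 0.5 0.2
   vertex 3.2 4.0 0.2
  endloop
 endfacet
 facet normal 0.728 0.053 -0.684
  outer loop
   vertex 4.2 1.9 1.1
   vertex 3.2 4.0 0.2
   vertex 4.4 4.3 1.5
  endloop
 endfacet
 facet normal 0.969 -0.040 -0.242
  outer loop
   vertex 4.2 1.9 1.1
   vertex 4.4 4.3 1.5
   vertex 4.8 3.7 3.2
  endloop
 endfacet
 facet normal 0.977 -0.133 -0.166
  outer loop
   vertex 4.2 1.9 1.1
   vertex 4.8 3.7 3.2
   vertex 4.6 2.6 2.9
  endloop
 endfacet
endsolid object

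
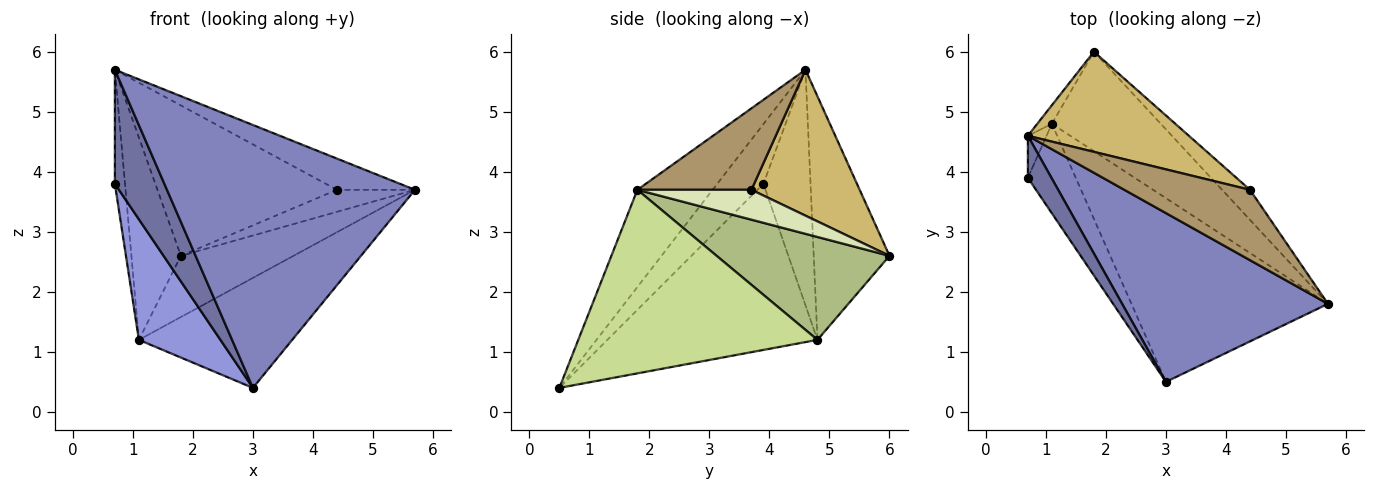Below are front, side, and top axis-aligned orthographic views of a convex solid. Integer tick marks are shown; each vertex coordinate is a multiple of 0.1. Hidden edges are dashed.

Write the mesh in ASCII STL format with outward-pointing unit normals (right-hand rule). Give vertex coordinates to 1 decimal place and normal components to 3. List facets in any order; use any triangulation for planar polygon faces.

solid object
 facet normal -0.659 -0.706 0.260
  outer loop
   vertex 0.7 4.6 5.7
   vertex 0.7 3.9 3.8
   vertex 3.0 0.5 0.4
  endloop
 endfacet
 facet normal -0.247 -0.815 0.523
  outer loop
   vertex 0.7 4.6 5.7
   vertex 3.0 0.5 0.4
   vertex 5.7 1.8 3.7
  endloop
 endfacet
 facet normal -0.900 -0.350 -0.259
  outer loop
   vertex 1.1 4.8 1.2
   vertex 3.0 0.5 0.4
   vertex 0.7 3.9 3.8
  endloop
 endfacet
 facet normal -0.975 0.210 -0.077
  outer loop
   vertex 1.1 4.8 1.2
   vertex 0.7 3.9 3.8
   vertex 0.7 4.6 5.7
  endloop
 endfacet
 facet normal -0.836 0.546 -0.050
  outer loop
   vertex 1.1 4.8 1.2
   vertex 0.7 4.6 5.7
   vertex 1.8 6.0 2.6
  endloop
 endfacet
 facet normal 0.627 0.408 -0.663
  outer loop
   vertex 1.1 4.8 1.2
   vertex 1.8 6.0 2.6
   vertex 5.7 1.8 3.7
  endloop
 endfacet
 facet normal 0.625 0.401 -0.670
  outer loop
   vertex 1.1 4.8 1.2
   vertex 5.7 1.8 3.7
   vertex 3.0 0.5 0.4
  endloop
 endfacet
 facet normal 0.654 0.447 -0.610
  outer loop
   vertex 4.4 3.7 3.7
   vertex 5.7 1.8 3.7
   vertex 1.8 6.0 2.6
  endloop
 endfacet
 facet normal 0.510 0.349 0.786
  outer loop
   vertex 4.4 3.7 3.7
   vertex 0.7 4.6 5.7
   vertex 5.7 1.8 3.7
  endloop
 endfacet
 facet normal 0.449 0.744 0.495
  outer loop
   vertex 4.4 3.7 3.7
   vertex 1.8 6.0 2.6
   vertex 0.7 4.6 5.7
  endloop
 endfacet
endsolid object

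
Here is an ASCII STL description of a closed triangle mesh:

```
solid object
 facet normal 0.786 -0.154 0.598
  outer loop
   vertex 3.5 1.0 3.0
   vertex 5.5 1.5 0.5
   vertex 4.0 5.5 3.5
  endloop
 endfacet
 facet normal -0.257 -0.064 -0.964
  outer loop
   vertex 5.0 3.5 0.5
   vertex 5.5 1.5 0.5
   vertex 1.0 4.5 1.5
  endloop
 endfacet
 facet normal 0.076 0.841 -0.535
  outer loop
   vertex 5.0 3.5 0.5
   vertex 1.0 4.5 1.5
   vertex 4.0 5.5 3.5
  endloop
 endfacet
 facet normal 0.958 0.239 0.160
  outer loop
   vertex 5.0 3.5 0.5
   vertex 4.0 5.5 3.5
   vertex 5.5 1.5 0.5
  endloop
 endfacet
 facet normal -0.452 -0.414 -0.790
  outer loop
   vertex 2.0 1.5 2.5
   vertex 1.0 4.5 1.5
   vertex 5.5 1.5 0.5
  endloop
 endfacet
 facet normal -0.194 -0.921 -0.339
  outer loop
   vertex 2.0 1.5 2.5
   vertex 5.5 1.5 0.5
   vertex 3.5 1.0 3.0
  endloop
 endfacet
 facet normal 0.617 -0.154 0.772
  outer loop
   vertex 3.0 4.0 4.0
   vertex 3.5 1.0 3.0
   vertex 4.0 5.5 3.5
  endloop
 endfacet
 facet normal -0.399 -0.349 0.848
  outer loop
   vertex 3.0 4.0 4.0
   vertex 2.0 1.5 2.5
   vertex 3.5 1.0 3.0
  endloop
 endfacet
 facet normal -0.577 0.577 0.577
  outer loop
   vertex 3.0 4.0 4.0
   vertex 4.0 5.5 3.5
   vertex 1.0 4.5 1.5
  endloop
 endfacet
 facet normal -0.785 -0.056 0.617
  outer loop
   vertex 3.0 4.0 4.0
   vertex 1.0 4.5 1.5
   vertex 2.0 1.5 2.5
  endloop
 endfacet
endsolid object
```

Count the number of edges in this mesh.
15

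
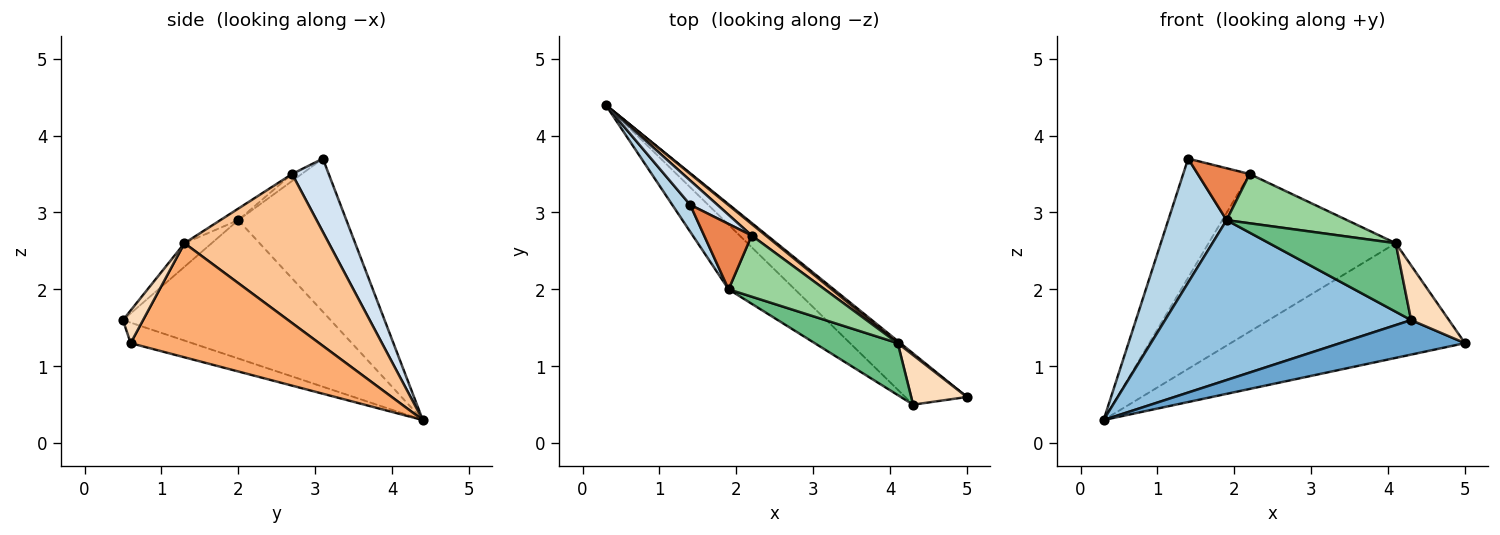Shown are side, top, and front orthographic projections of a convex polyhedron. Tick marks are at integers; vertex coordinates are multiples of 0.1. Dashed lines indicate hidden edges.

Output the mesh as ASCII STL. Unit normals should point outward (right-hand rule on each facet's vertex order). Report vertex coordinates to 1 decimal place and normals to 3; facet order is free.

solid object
 facet normal -0.266 -0.539 -0.799
  outer loop
   vertex 4.3 0.5 1.6
   vertex 0.3 4.4 0.3
   vertex 5.0 0.6 1.3
  endloop
 endfacet
 facet normal -0.616 -0.730 -0.295
  outer loop
   vertex 1.9 2.0 2.9
   vertex 0.3 4.4 0.3
   vertex 4.3 0.5 1.6
  endloop
 endfacet
 facet normal -0.875 -0.472 0.103
  outer loop
   vertex 1.9 2.0 2.9
   vertex 1.4 3.1 3.7
   vertex 0.3 4.4 0.3
  endloop
 endfacet
 facet normal 0.475 0.862 0.176
  outer loop
   vertex 2.2 2.7 3.5
   vertex 0.3 4.4 0.3
   vertex 1.4 3.1 3.7
  endloop
 endfacet
 facet normal -0.114 -0.618 0.778
  outer loop
   vertex 2.2 2.7 3.5
   vertex 1.4 3.1 3.7
   vertex 1.9 2.0 2.9
  endloop
 endfacet
 facet normal 0.627 0.779 0.014
  outer loop
   vertex 4.1 1.3 2.6
   vertex 5.0 0.6 1.3
   vertex 0.3 4.4 0.3
  endloop
 endfacet
 facet normal 0.610 0.790 0.058
  outer loop
   vertex 4.1 1.3 2.6
   vertex 0.3 4.4 0.3
   vertex 2.2 2.7 3.5
  endloop
 endfacet
 facet normal 0.366 -0.689 0.625
  outer loop
   vertex 4.1 1.3 2.6
   vertex 4.3 0.5 1.6
   vertex 5.0 0.6 1.3
  endloop
 endfacet
 facet normal -0.169 -0.786 0.595
  outer loop
   vertex 4.1 1.3 2.6
   vertex 1.9 2.0 2.9
   vertex 4.3 0.5 1.6
  endloop
 endfacet
 facet normal -0.093 -0.625 0.775
  outer loop
   vertex 4.1 1.3 2.6
   vertex 2.2 2.7 3.5
   vertex 1.9 2.0 2.9
  endloop
 endfacet
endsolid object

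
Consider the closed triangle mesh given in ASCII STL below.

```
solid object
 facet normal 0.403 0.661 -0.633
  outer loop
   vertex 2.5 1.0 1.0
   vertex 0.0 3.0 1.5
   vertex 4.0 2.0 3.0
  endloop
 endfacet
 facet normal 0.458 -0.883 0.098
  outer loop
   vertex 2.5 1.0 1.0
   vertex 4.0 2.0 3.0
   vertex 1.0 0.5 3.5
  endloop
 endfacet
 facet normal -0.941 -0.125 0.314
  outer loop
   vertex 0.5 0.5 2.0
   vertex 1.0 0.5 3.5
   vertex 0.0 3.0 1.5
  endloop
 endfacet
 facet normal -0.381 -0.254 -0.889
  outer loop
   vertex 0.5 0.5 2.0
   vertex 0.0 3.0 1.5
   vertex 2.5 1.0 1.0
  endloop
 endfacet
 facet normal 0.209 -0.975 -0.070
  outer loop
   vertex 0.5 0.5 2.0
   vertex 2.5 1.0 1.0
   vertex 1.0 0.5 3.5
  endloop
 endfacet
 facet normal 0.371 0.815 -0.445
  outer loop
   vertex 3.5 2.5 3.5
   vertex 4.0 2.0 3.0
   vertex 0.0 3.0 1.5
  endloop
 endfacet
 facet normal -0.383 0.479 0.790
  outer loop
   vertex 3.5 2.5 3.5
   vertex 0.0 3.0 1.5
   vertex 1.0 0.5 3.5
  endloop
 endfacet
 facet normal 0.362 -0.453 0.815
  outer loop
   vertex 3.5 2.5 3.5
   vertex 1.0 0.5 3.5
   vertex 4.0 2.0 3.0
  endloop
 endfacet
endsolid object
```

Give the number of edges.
12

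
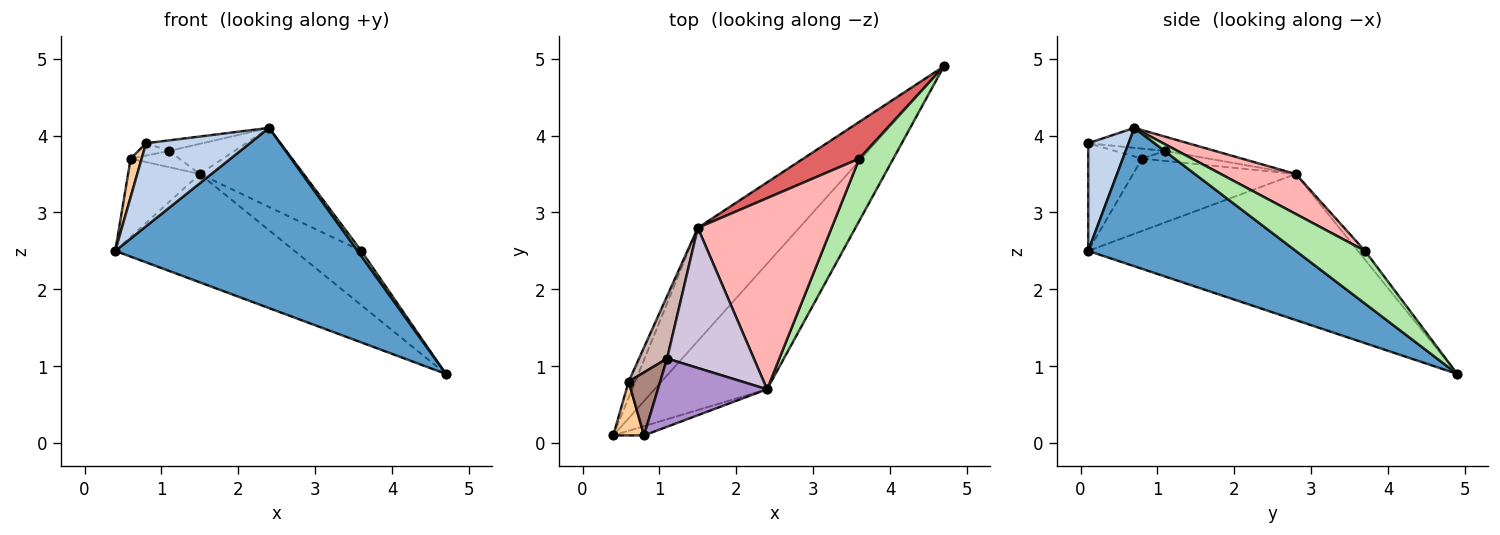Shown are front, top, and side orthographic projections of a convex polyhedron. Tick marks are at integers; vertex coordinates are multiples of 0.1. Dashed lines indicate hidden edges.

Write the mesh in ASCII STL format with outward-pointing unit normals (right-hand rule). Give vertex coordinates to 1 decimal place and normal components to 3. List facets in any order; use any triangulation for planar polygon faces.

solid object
 facet normal 0.575 -0.671 -0.467
  outer loop
   vertex 2.4 0.7 4.1
   vertex 0.4 0.1 2.5
   vertex 4.7 4.9 0.9
  endloop
 endfacet
 facet normal 0.361 -0.927 -0.103
  outer loop
   vertex 0.8 0.1 3.9
   vertex 0.4 0.1 2.5
   vertex 2.4 0.7 4.1
  endloop
 endfacet
 facet normal -0.721 0.479 -0.500
  outer loop
   vertex 1.5 2.8 3.5
   vertex 4.7 4.9 0.9
   vertex 0.4 0.1 2.5
  endloop
 endfacet
 facet normal -0.944 -0.193 0.270
  outer loop
   vertex 0.6 0.8 3.7
   vertex 0.4 0.1 2.5
   vertex 0.8 0.1 3.9
  endloop
 endfacet
 facet normal -0.912 0.402 -0.083
  outer loop
   vertex 0.6 0.8 3.7
   vertex 1.5 2.8 3.5
   vertex 0.4 0.1 2.5
  endloop
 endfacet
 facet normal 0.839 -0.047 0.542
  outer loop
   vertex 3.6 3.7 2.5
   vertex 2.4 0.7 4.1
   vertex 4.7 4.9 0.9
  endloop
 endfacet
 facet normal -0.088 0.825 0.558
  outer loop
   vertex 3.6 3.7 2.5
   vertex 4.7 4.9 0.9
   vertex 1.5 2.8 3.5
  endloop
 endfacet
 facet normal 0.266 0.369 0.891
  outer loop
   vertex 3.6 3.7 2.5
   vertex 1.5 2.8 3.5
   vertex 2.4 0.7 4.1
  endloop
 endfacet
 facet normal -0.178 0.151 0.972
  outer loop
   vertex 1.1 1.1 3.8
   vertex 0.8 0.1 3.9
   vertex 2.4 0.7 4.1
  endloop
 endfacet
 facet normal -0.159 0.208 0.965
  outer loop
   vertex 1.1 1.1 3.8
   vertex 2.4 0.7 4.1
   vertex 1.5 2.8 3.5
  endloop
 endfacet
 facet normal -0.297 0.183 0.937
  outer loop
   vertex 1.1 1.1 3.8
   vertex 0.6 0.8 3.7
   vertex 0.8 0.1 3.9
  endloop
 endfacet
 facet normal -0.326 0.238 0.915
  outer loop
   vertex 1.1 1.1 3.8
   vertex 1.5 2.8 3.5
   vertex 0.6 0.8 3.7
  endloop
 endfacet
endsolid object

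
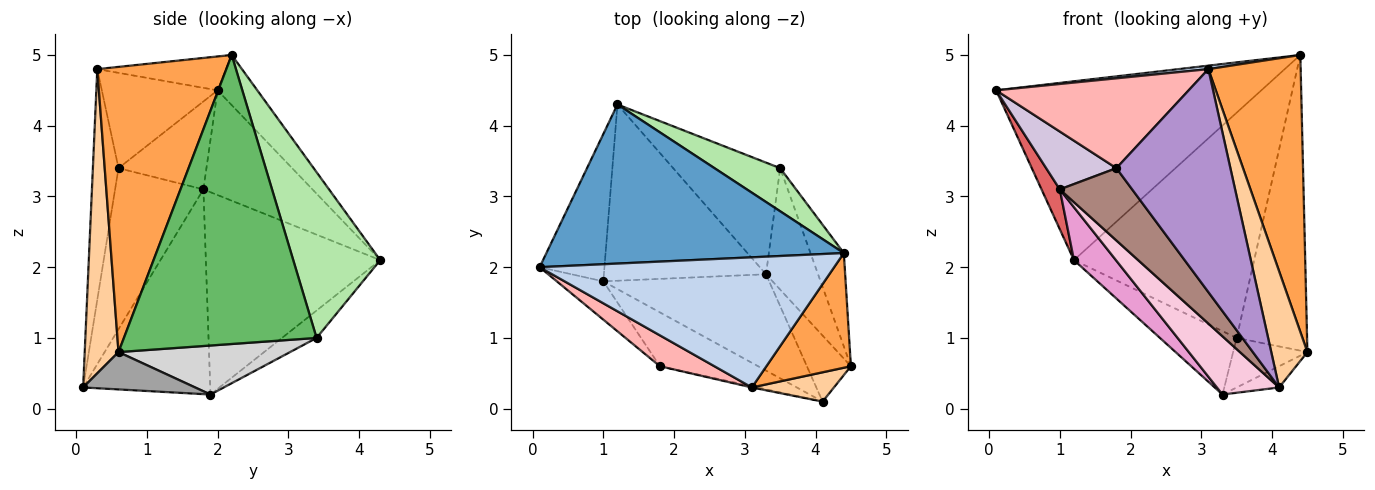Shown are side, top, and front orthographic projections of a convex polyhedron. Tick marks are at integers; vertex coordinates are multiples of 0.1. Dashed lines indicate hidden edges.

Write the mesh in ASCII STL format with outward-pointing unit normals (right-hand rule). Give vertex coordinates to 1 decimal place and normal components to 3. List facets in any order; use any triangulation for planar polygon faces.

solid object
 facet normal -0.111 0.742 0.661
  outer loop
   vertex 4.4 2.2 5.0
   vertex 1.2 4.3 2.1
   vertex 0.1 2.0 4.5
  endloop
 endfacet
 facet normal -0.114 -0.026 0.993
  outer loop
   vertex 3.1 0.3 4.8
   vertex 4.4 2.2 5.0
   vertex 0.1 2.0 4.5
  endloop
 endfacet
 facet normal 0.791 -0.566 0.234
  outer loop
   vertex 3.1 0.3 4.8
   vertex 4.5 0.6 0.8
   vertex 4.4 2.2 5.0
  endloop
 endfacet
 facet normal 0.672 -0.718 0.181
  outer loop
   vertex 4.1 0.1 0.3
   vertex 4.5 0.6 0.8
   vertex 3.1 0.3 4.8
  endloop
 endfacet
 facet normal 0.934 0.341 -0.108
  outer loop
   vertex 3.5 3.4 1.0
   vertex 4.4 2.2 5.0
   vertex 4.5 0.6 0.8
  endloop
 endfacet
 facet normal 0.428 0.887 0.170
  outer loop
   vertex 3.5 3.4 1.0
   vertex 1.2 4.3 2.1
   vertex 4.4 2.2 5.0
  endloop
 endfacet
 facet normal -0.842 -0.141 -0.521
  outer loop
   vertex 1.0 1.8 3.1
   vertex 0.1 2.0 4.5
   vertex 1.2 4.3 2.1
  endloop
 endfacet
 facet normal -0.494 -0.822 0.283
  outer loop
   vertex 1.8 0.6 3.4
   vertex 3.1 0.3 4.8
   vertex 0.1 2.0 4.5
  endloop
 endfacet
 facet normal -0.219 -0.976 -0.005
  outer loop
   vertex 1.8 0.6 3.4
   vertex 4.1 0.1 0.3
   vertex 3.1 0.3 4.8
  endloop
 endfacet
 facet normal -0.722 -0.577 -0.382
  outer loop
   vertex 1.8 0.6 3.4
   vertex 0.1 2.0 4.5
   vertex 1.0 1.8 3.1
  endloop
 endfacet
 facet normal -0.700 -0.573 -0.427
  outer loop
   vertex 1.8 0.6 3.4
   vertex 1.0 1.8 3.1
   vertex 4.1 0.1 0.3
  endloop
 endfacet
 facet normal -0.217 0.482 -0.849
  outer loop
   vertex 3.3 1.9 0.2
   vertex 1.2 4.3 2.1
   vertex 3.5 3.4 1.0
  endloop
 endfacet
 facet normal -0.767 -0.184 -0.615
  outer loop
   vertex 3.3 1.9 0.2
   vertex 1.0 1.8 3.1
   vertex 1.2 4.3 2.1
  endloop
 endfacet
 facet normal -0.726 -0.355 -0.588
  outer loop
   vertex 3.3 1.9 0.2
   vertex 4.1 0.1 0.3
   vertex 1.0 1.8 3.1
  endloop
 endfacet
 facet normal 0.628 0.238 -0.741
  outer loop
   vertex 3.3 1.9 0.2
   vertex 4.5 0.6 0.8
   vertex 4.1 0.1 0.3
  endloop
 endfacet
 facet normal 0.657 0.285 -0.698
  outer loop
   vertex 3.3 1.9 0.2
   vertex 3.5 3.4 1.0
   vertex 4.5 0.6 0.8
  endloop
 endfacet
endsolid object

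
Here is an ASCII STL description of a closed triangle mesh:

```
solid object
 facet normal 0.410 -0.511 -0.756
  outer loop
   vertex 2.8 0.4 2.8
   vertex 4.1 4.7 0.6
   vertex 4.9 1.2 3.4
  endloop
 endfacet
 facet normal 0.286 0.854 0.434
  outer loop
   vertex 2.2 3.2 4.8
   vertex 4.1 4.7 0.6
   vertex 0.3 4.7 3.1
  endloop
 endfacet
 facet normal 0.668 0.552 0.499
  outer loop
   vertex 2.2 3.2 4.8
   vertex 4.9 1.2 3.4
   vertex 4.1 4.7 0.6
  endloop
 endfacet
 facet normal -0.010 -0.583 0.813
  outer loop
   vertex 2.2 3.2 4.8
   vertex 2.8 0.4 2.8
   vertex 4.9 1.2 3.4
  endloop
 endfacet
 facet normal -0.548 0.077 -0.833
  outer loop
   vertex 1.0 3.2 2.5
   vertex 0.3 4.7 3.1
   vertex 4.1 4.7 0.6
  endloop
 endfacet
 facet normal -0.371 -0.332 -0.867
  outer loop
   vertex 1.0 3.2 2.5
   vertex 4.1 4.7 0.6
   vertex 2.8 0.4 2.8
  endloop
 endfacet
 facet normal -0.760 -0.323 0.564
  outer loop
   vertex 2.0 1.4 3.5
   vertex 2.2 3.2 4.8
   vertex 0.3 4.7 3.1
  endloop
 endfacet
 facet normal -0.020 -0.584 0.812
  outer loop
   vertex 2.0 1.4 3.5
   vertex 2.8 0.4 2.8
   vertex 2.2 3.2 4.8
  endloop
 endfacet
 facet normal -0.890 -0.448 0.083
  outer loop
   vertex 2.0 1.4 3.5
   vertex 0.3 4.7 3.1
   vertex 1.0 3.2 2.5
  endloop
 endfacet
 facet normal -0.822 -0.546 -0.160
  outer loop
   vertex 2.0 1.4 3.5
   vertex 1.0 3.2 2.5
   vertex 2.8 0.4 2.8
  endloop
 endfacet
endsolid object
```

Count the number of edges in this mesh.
15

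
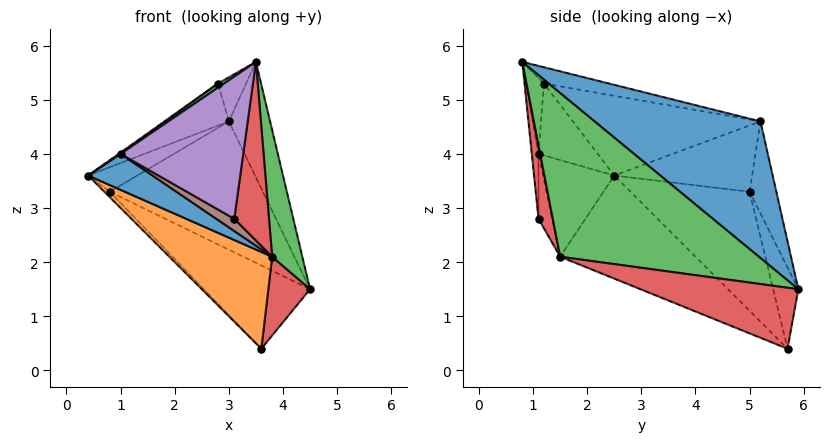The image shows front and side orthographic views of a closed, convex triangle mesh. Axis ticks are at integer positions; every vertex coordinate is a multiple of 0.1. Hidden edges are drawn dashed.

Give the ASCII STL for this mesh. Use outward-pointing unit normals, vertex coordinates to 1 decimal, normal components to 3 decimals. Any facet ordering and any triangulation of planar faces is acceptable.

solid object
 facet normal 0.860 0.214 0.464
  outer loop
   vertex 3.0 5.2 4.6
   vertex 3.5 0.8 5.7
   vertex 4.5 5.9 1.5
  endloop
 endfacet
 facet normal -0.462 -0.351 -0.814
  outer loop
   vertex 3.8 1.5 2.1
   vertex 0.4 2.5 3.6
   vertex 3.6 5.7 0.4
  endloop
 endfacet
 facet normal 0.987 -0.150 0.053
  outer loop
   vertex 3.8 1.5 2.1
   vertex 4.5 5.9 1.5
   vertex 3.5 0.8 5.7
  endloop
 endfacet
 facet normal 0.775 -0.205 -0.597
  outer loop
   vertex 3.8 1.5 2.1
   vertex 3.6 5.7 0.4
   vertex 4.5 5.9 1.5
  endloop
 endfacet
 facet normal -0.505 0.173 0.846
  outer loop
   vertex 2.8 1.2 5.3
   vertex 3.0 5.2 4.6
   vertex 0.4 2.5 3.6
  endloop
 endfacet
 facet normal -0.410 0.177 0.895
  outer loop
   vertex 2.8 1.2 5.3
   vertex 3.5 0.8 5.7
   vertex 3.0 5.2 4.6
  endloop
 endfacet
 facet normal -0.231 0.973 0.012
  outer loop
   vertex 0.8 5.0 3.3
   vertex 4.5 5.9 1.5
   vertex 3.6 5.7 0.4
  endloop
 endfacet
 facet normal -0.170 0.976 0.138
  outer loop
   vertex 0.8 5.0 3.3
   vertex 3.0 5.2 4.6
   vertex 4.5 5.9 1.5
  endloop
 endfacet
 facet normal -0.723 0.033 -0.690
  outer loop
   vertex 0.8 5.0 3.3
   vertex 3.6 5.7 0.4
   vertex 0.4 2.5 3.6
  endloop
 endfacet
 facet normal -0.512 0.183 0.839
  outer loop
   vertex 0.8 5.0 3.3
   vertex 0.4 2.5 3.6
   vertex 3.0 5.2 4.6
  endloop
 endfacet
 facet normal -0.467 -0.422 -0.777
  outer loop
   vertex 1.0 1.1 4.0
   vertex 0.4 2.5 3.6
   vertex 3.8 1.5 2.1
  endloop
 endfacet
 facet normal -0.585 -0.019 0.811
  outer loop
   vertex 1.0 1.1 4.0
   vertex 2.8 1.2 5.3
   vertex 0.4 2.5 3.6
  endloop
 endfacet
 facet normal -0.567 -0.193 0.801
  outer loop
   vertex 1.0 1.1 4.0
   vertex 3.5 0.8 5.7
   vertex 2.8 1.2 5.3
  endloop
 endfacet
 facet normal 0.376 -0.915 -0.147
  outer loop
   vertex 3.1 1.1 2.8
   vertex 3.8 1.5 2.1
   vertex 3.5 0.8 5.7
  endloop
 endfacet
 facet normal -0.054 -0.994 -0.095
  outer loop
   vertex 3.1 1.1 2.8
   vertex 3.5 0.8 5.7
   vertex 1.0 1.1 4.0
  endloop
 endfacet
 facet normal -0.416 -0.546 -0.728
  outer loop
   vertex 3.1 1.1 2.8
   vertex 1.0 1.1 4.0
   vertex 3.8 1.5 2.1
  endloop
 endfacet
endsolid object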